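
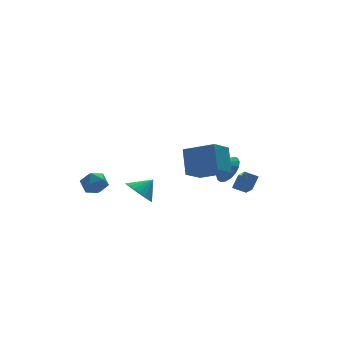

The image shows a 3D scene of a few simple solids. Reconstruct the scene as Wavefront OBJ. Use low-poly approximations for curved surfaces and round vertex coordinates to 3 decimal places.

v -4.299 4.538 -1.884
v -3.366 4.536 -1.674
v -4.494 3.264 -1.026
v -3.561 3.262 -0.816
v -4.129 3.946 -0.463
v -4.008 4.734 -0.993
v -3.852 3.066 -1.707
v -3.731 3.854 -2.237
v -3.089 3.627 -1.565
v -3.261 4.17 -0.796
v -4.599 3.63 -1.904
v -4.771 4.173 -1.135
v 0.172 -5.238 3.331
v 0.491 -4.075 4.786
v -1.206 -3.867 2.538
v -0.887 -2.704 3.993
v 1.407 -4.496 2.467
v 1.726 -3.333 3.922
v 0.029 -3.125 1.674
v 0.348 -1.962 3.129
v 3.624 -1.805 -0.964
v 3.428 -3.063 -0.027
v 2.881 -1.411 -0.591
v 2.685 -2.669 0.346
v 4.235 -1.351 -0.226
v 4.039 -2.609 0.711
v 3.492 -0.957 0.147
v 3.296 -2.215 1.084
v 3.573 0.684 -0.154
v 4.116 0.217 0.655
v 2.587 0.796 0.574
v 4.217 0.721 0.713
v 4.169 1.216 0.572
v 3.986 1.589 0.265
v 3.707 1.755 -0.138
v 3.398 1.675 -0.544
v 3.129 1.368 -0.861
v 2.961 0.904 -1.016
v 2.934 0.39 -0.974
v 3.053 -0.057 -0.743
v 3.291 -0.335 -0.378
v 3.594 -0.379 0.039
v 3.891 -0.18 0.412
v -2.46 0.303 -0.745
v -1.806 -0.182 -1.439
v -1.46 0.437 0.105
v -1.764 0.246 -1.556
v -1.843 0.683 -1.532
v -2.029 1.055 -1.372
v -2.289 1.296 -1.104
v -2.579 1.366 -0.774
v -2.848 1.252 -0.438
v -3.051 0.974 -0.156
v -3.151 0.579 0.024
v -3.132 0.137 0.072
v -2.997 -0.276 -0.022
v -2.769 -0.589 -0.241
v -2.488 -0.748 -0.547
v -2.202 -0.726 -0.887
v -1.961 -0.525 -1.203
f 1 12 6
f 1 6 2
f 1 2 8
f 1 8 11
f 1 11 12
f 2 6 10
f 6 12 5
f 12 11 3
f 11 8 7
f 8 2 9
f 4 10 5
f 4 5 3
f 4 3 7
f 4 7 9
f 4 9 10
f 5 10 6
f 3 5 12
f 7 3 11
f 9 7 8
f 10 9 2
f 14 16 13
f 17 14 13
f 13 16 15
f 15 17 13
f 14 20 16
f 18 14 17
f 18 20 14
f 16 20 15
f 19 17 15
f 15 20 19
f 19 18 17
f 20 18 19
f 22 24 21
f 25 22 21
f 21 24 23
f 23 25 21
f 22 28 24
f 26 22 25
f 26 28 22
f 24 28 23
f 27 25 23
f 23 28 27
f 27 26 25
f 28 26 27
f 30 29 32
f 30 32 31
f 32 29 33
f 32 33 31
f 33 29 34
f 33 34 31
f 34 29 35
f 34 35 31
f 35 29 36
f 35 36 31
f 36 29 37
f 36 37 31
f 37 29 38
f 37 38 31
f 38 29 39
f 38 39 31
f 39 29 40
f 39 40 31
f 40 29 41
f 40 41 31
f 41 29 42
f 41 42 31
f 42 29 43
f 42 43 31
f 43 29 30
f 43 30 31
f 45 44 47
f 45 47 46
f 47 44 48
f 47 48 46
f 48 44 49
f 48 49 46
f 49 44 50
f 49 50 46
f 50 44 51
f 50 51 46
f 51 44 52
f 51 52 46
f 52 44 53
f 52 53 46
f 53 44 54
f 53 54 46
f 54 44 55
f 54 55 46
f 55 44 56
f 55 56 46
f 56 44 57
f 56 57 46
f 57 44 58
f 57 58 46
f 58 44 59
f 58 59 46
f 59 44 60
f 59 60 46
f 60 44 45
f 60 45 46



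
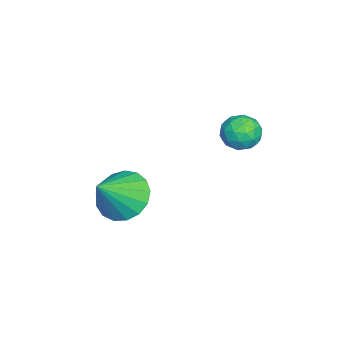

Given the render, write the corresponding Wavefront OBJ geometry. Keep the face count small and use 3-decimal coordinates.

v -0.672 4.428 2.054
v -0.257 4.392 1.447
v -0.923 3.268 1.953
v -0.508 3.232 1.346
v -0.192 3.34 2.001
v -0.037 4.057 2.064
v -1.143 3.603 1.336
v -0.988 4.32 1.399
v -0.549 3.882 1.003
v 0.039 3.719 1.414
v -1.219 3.941 1.986
v -0.631 3.778 2.397
v -0.443 4.512 1.76
v -0.737 3.148 1.64
v -0.551 3.212 2.026
v -0.308 3.19 1.669
v -0.313 4.315 2.122
v -0.069 4.293 1.765
v -0.031 3.675 2.091
v -1.111 3.367 1.635
v -0.867 3.345 1.278
v -0.872 4.47 1.731
v -0.629 4.448 1.374
v -1.149 3.985 1.309
v -0.37 4.191 1.142
v -0.518 3.509 1.082
v -0.891 3.727 1.076
v -0.8 4.149 1.113
v -0.025 4.095 1.384
v -0.172 3.413 1.324
v 0.014 3.476 1.709
v 0.105 3.898 1.746
v -0.196 3.795 1.123
v -1.008 4.247 2.076
v -1.155 3.565 2.016
v -1.285 3.762 1.654
v -1.194 4.184 1.691
v -0.662 4.151 2.318
v -0.81 3.469 2.258
v -0.38 3.511 2.287
v -0.289 3.933 2.324
v -0.984 3.865 2.277
v 0.038 0.085 -1.425
v 0.847 0.388 -1.985
v 1.082 -0.545 -0.255
v 0.754 0.774 -1.694
v 0.497 1.003 -1.341
v 0.134 1.021 -1.007
v -0.25 0.825 -0.769
v -0.569 0.459 -0.681
v -0.749 0.008 -0.764
v -0.748 -0.426 -0.998
v -0.568 -0.743 -1.33
v -0.249 -0.87 -1.683
v 0.136 -0.779 -1.978
v 0.498 -0.489 -2.145
v 0.755 -0.068 -2.148
f 1 38 17
f 38 12 41
f 17 41 6
f 38 41 17
f 1 17 13
f 17 6 18
f 13 18 2
f 17 18 13
f 1 13 22
f 13 2 23
f 22 23 8
f 13 23 22
f 1 22 34
f 22 8 37
f 34 37 11
f 22 37 34
f 1 34 38
f 34 11 42
f 38 42 12
f 34 42 38
f 2 18 29
f 18 6 32
f 29 32 10
f 18 32 29
f 6 41 19
f 41 12 40
f 19 40 5
f 41 40 19
f 12 42 39
f 42 11 35
f 39 35 3
f 42 35 39
f 11 37 36
f 37 8 24
f 36 24 7
f 37 24 36
f 8 23 28
f 23 2 25
f 28 25 9
f 23 25 28
f 4 30 16
f 30 10 31
f 16 31 5
f 30 31 16
f 4 16 14
f 16 5 15
f 14 15 3
f 16 15 14
f 4 14 21
f 14 3 20
f 21 20 7
f 14 20 21
f 4 21 26
f 21 7 27
f 26 27 9
f 21 27 26
f 4 26 30
f 26 9 33
f 30 33 10
f 26 33 30
f 5 31 19
f 31 10 32
f 19 32 6
f 31 32 19
f 3 15 39
f 15 5 40
f 39 40 12
f 15 40 39
f 7 20 36
f 20 3 35
f 36 35 11
f 20 35 36
f 9 27 28
f 27 7 24
f 28 24 8
f 27 24 28
f 10 33 29
f 33 9 25
f 29 25 2
f 33 25 29
f 44 43 46
f 44 46 45
f 46 43 47
f 46 47 45
f 47 43 48
f 47 48 45
f 48 43 49
f 48 49 45
f 49 43 50
f 49 50 45
f 50 43 51
f 50 51 45
f 51 43 52
f 51 52 45
f 52 43 53
f 52 53 45
f 53 43 54
f 53 54 45
f 54 43 55
f 54 55 45
f 55 43 56
f 55 56 45
f 56 43 57
f 56 57 45
f 57 43 44
f 57 44 45



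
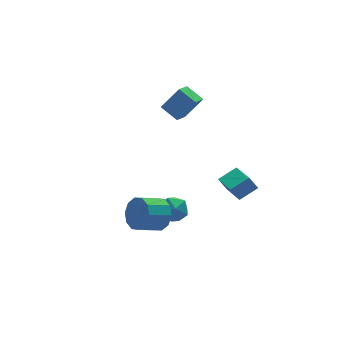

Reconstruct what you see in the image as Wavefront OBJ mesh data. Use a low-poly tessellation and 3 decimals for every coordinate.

v 1.447 2.379 2.917
v 2.436 2.096 4.296
v 0.919 3.387 3.503
v 1.908 3.104 4.882
v 2.252 3.056 2.478
v 3.241 2.773 3.857
v 1.724 4.064 3.064
v 2.713 3.781 4.443
v -0.425 -0.891 -1.814
v 0.267 -1.45 -1.462
v -1.467 -1.63 -0.938
v -0.775 -2.189 -0.586
v -0.802 -1.26 -0.358
v -0.158 -0.803 -0.899
v -1.042 -2.277 -1.501
v -0.398 -1.82 -2.042
v -0.114 -2.306 -1.268
v 0.034 -1.678 -0.562
v -1.234 -1.402 -1.838
v -1.086 -0.774 -1.132
v 2.825 -0.085 -0.884
v 2.566 -2.13 -0.176
v 3.981 -0.034 -0.314
v 3.722 -2.08 0.393
v 3.218 -0.4 -1.653
v 2.959 -2.446 -0.946
v 4.374 -0.35 -1.084
v 4.115 -2.395 -0.376
v -2.512 -3.911 0.896
v -2.074 -4.301 1.755
v -3.409 -4.42 2.382
v -3.848 -4.029 1.524
v -2.101 -3.662 1.819
v -3.436 -3.781 2.446
v -2.285 -3.118 1.53
v -3.62 -3.237 2.158
v -2.556 -2.877 1
v -3.891 -2.995 1.627
v -2.81 -3.03 0.43
v -4.145 -3.149 1.057
v -2.951 -3.52 0.038
v -4.286 -3.639 0.665
v -2.924 -4.159 -0.026
v -4.259 -4.278 0.601
v -2.74 -4.703 0.262
v -4.075 -4.822 0.89
v -2.469 -4.945 0.793
v -3.804 -5.063 1.42
v -2.215 -4.791 1.363
v -3.55 -4.91 1.99
f 2 4 1
f 5 2 1
f 1 4 3
f 3 5 1
f 2 8 4
f 6 2 5
f 6 8 2
f 4 8 3
f 7 5 3
f 3 8 7
f 7 6 5
f 8 6 7
f 9 20 14
f 9 14 10
f 9 10 16
f 9 16 19
f 9 19 20
f 10 14 18
f 14 20 13
f 20 19 11
f 19 16 15
f 16 10 17
f 12 18 13
f 12 13 11
f 12 11 15
f 12 15 17
f 12 17 18
f 13 18 14
f 11 13 20
f 15 11 19
f 17 15 16
f 18 17 10
f 22 24 21
f 25 22 21
f 21 24 23
f 23 25 21
f 22 28 24
f 26 22 25
f 26 28 22
f 24 28 23
f 27 25 23
f 23 28 27
f 27 26 25
f 28 26 27
f 30 29 33
f 30 33 31
f 31 33 34
f 31 34 32
f 33 29 35
f 33 35 34
f 34 35 36
f 34 36 32
f 35 29 37
f 35 37 36
f 36 37 38
f 36 38 32
f 37 29 39
f 37 39 38
f 38 39 40
f 38 40 32
f 39 29 41
f 39 41 40
f 40 41 42
f 40 42 32
f 41 29 43
f 41 43 42
f 42 43 44
f 42 44 32
f 43 29 45
f 43 45 44
f 44 45 46
f 44 46 32
f 45 29 47
f 45 47 46
f 46 47 48
f 46 48 32
f 47 29 49
f 47 49 48
f 48 49 50
f 48 50 32
f 49 29 30
f 49 30 50
f 50 30 31
f 50 31 32



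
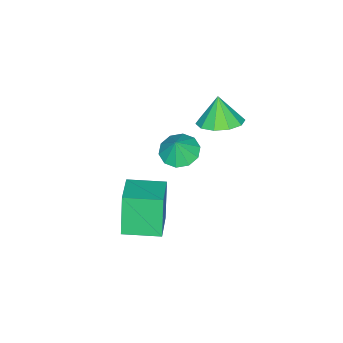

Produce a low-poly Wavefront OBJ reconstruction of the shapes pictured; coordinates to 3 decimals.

v 0.799 2.102 0.18
v 1.568 2.41 -0.146
v 1.201 2.158 1.18
v 1.243 2.842 -0.04
v 0.749 2.99 0.15
v 0.274 2.8 0.352
v -0.001 2.343 0.488
v 0.03 1.794 0.506
v 0.355 1.363 0.399
v 0.849 1.214 0.209
v 1.324 1.405 0.007
v 1.598 1.861 -0.128
v 2.297 0.306 -4.257
v 1.723 0.018 -2.3
v 1.507 1.846 -4.262
v 0.933 1.557 -2.305
v 3.767 1.063 -3.715
v 3.193 0.774 -1.758
v 2.977 2.602 -3.72
v 2.403 2.314 -1.763
v -0.666 3.196 1.516
v 0.276 3.443 1.882
v -1.054 2.824 2.764
v -0.096 3.965 1.922
v -0.686 4.194 1.807
v -1.268 4.042 1.581
v -1.62 3.567 1.329
v -1.607 2.95 1.149
v -1.236 2.427 1.109
v -0.646 2.198 1.224
v -0.064 2.351 1.45
v 0.288 2.826 1.702
f 2 1 4
f 2 4 3
f 4 1 5
f 4 5 3
f 5 1 6
f 5 6 3
f 6 1 7
f 6 7 3
f 7 1 8
f 7 8 3
f 8 1 9
f 8 9 3
f 9 1 10
f 9 10 3
f 10 1 11
f 10 11 3
f 11 1 12
f 11 12 3
f 12 1 2
f 12 2 3
f 14 16 13
f 17 14 13
f 13 16 15
f 15 17 13
f 14 20 16
f 18 14 17
f 18 20 14
f 16 20 15
f 19 17 15
f 15 20 19
f 19 18 17
f 20 18 19
f 22 21 24
f 22 24 23
f 24 21 25
f 24 25 23
f 25 21 26
f 25 26 23
f 26 21 27
f 26 27 23
f 27 21 28
f 27 28 23
f 28 21 29
f 28 29 23
f 29 21 30
f 29 30 23
f 30 21 31
f 30 31 23
f 31 21 32
f 31 32 23
f 32 21 22
f 32 22 23



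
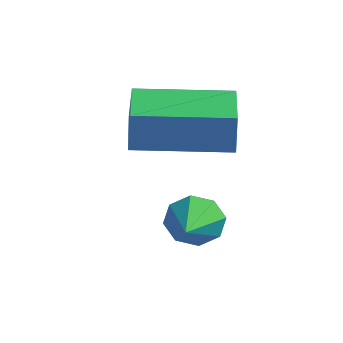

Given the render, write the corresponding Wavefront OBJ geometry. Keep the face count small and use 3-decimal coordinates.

v 0.555 1.342 1.65
v 0.552 1.383 2.559
v -0.32 2.583 1.59
v -0.323 2.625 2.499
v 2.223 2.515 1.601
v 2.22 2.557 2.51
v 1.348 3.757 1.541
v 1.345 3.798 2.45
v 1.79 1.787 -0.089
v 2.005 2.118 0.377
v 2.45 0.573 0.469
v 1.586 1.932 0.468
v 1.287 1.661 0.233
v 1.282 1.464 -0.19
v 1.575 1.457 -0.554
v 1.993 1.642 -0.645
v 2.293 1.913 -0.41
v 2.297 2.11 0.013
f 2 4 1
f 5 2 1
f 1 4 3
f 3 5 1
f 2 8 4
f 6 2 5
f 6 8 2
f 4 8 3
f 7 5 3
f 3 8 7
f 7 6 5
f 8 6 7
f 10 9 12
f 10 12 11
f 12 9 13
f 12 13 11
f 13 9 14
f 13 14 11
f 14 9 15
f 14 15 11
f 15 9 16
f 15 16 11
f 16 9 17
f 16 17 11
f 17 9 18
f 17 18 11
f 18 9 10
f 18 10 11



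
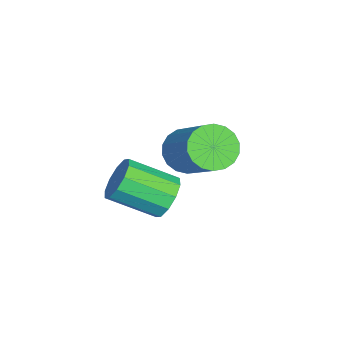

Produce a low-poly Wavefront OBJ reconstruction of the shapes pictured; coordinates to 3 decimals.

v 0.412 2.432 -0.56
v 0.795 2.175 -1.126
v 0.99 0.791 -0.367
v 0.608 1.048 0.2
v 1.083 2.372 -0.841
v 1.279 0.989 -0.082
v 1.116 2.592 -0.449
v 1.311 1.209 0.311
v 0.88 2.751 -0.099
v 1.075 1.368 0.661
v 0.465 2.788 0.075
v 0.66 1.405 0.835
v 0.03 2.689 0.007
v 0.225 1.305 0.766
v -0.259 2.491 -0.278
v -0.063 1.108 0.481
v -0.291 2.271 -0.671
v -0.096 0.888 0.089
v -0.055 2.112 -1.021
v 0.14 0.729 -0.261
v 0.36 2.075 -1.195
v 0.555 0.692 -0.435
v -2.775 2.386 -1.032
v -2.141 2.162 -1.484
v -0.911 3.13 -0.24
v -1.545 3.354 0.212
v -2.239 2.476 -1.632
v -1.008 3.444 -0.388
v -2.442 2.772 -1.662
v -1.212 3.74 -0.417
v -2.712 2.991 -1.566
v -1.481 3.96 -0.322
v -2.994 3.091 -1.365
v -1.763 4.06 -0.121
v -3.232 3.051 -1.098
v -2.002 4.02 0.146
v -3.38 2.879 -0.818
v -2.15 3.848 0.427
v -3.409 2.61 -0.58
v -2.179 3.578 0.664
v -3.312 2.296 -0.432
v -2.081 3.264 0.812
v -3.108 2 -0.403
v -1.878 2.968 0.842
v -2.839 1.78 -0.498
v -1.608 2.749 0.746
v -2.557 1.68 -0.699
v -1.326 2.649 0.545
v -2.318 1.72 -0.966
v -1.088 2.689 0.278
v -2.17 1.892 -1.247
v -0.94 2.861 -0.002
f 2 1 5
f 2 5 3
f 3 5 6
f 3 6 4
f 5 1 7
f 5 7 6
f 6 7 8
f 6 8 4
f 7 1 9
f 7 9 8
f 8 9 10
f 8 10 4
f 9 1 11
f 9 11 10
f 10 11 12
f 10 12 4
f 11 1 13
f 11 13 12
f 12 13 14
f 12 14 4
f 13 1 15
f 13 15 14
f 14 15 16
f 14 16 4
f 15 1 17
f 15 17 16
f 16 17 18
f 16 18 4
f 17 1 19
f 17 19 18
f 18 19 20
f 18 20 4
f 19 1 21
f 19 21 20
f 20 21 22
f 20 22 4
f 21 1 2
f 21 2 22
f 22 2 3
f 22 3 4
f 24 23 27
f 24 27 25
f 25 27 28
f 25 28 26
f 27 23 29
f 27 29 28
f 28 29 30
f 28 30 26
f 29 23 31
f 29 31 30
f 30 31 32
f 30 32 26
f 31 23 33
f 31 33 32
f 32 33 34
f 32 34 26
f 33 23 35
f 33 35 34
f 34 35 36
f 34 36 26
f 35 23 37
f 35 37 36
f 36 37 38
f 36 38 26
f 37 23 39
f 37 39 38
f 38 39 40
f 38 40 26
f 39 23 41
f 39 41 40
f 40 41 42
f 40 42 26
f 41 23 43
f 41 43 42
f 42 43 44
f 42 44 26
f 43 23 45
f 43 45 44
f 44 45 46
f 44 46 26
f 45 23 47
f 45 47 46
f 46 47 48
f 46 48 26
f 47 23 49
f 47 49 48
f 48 49 50
f 48 50 26
f 49 23 51
f 49 51 50
f 50 51 52
f 50 52 26
f 51 23 24
f 51 24 52
f 52 24 25
f 52 25 26



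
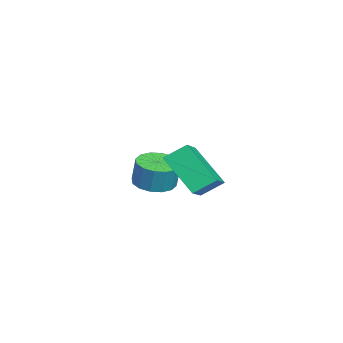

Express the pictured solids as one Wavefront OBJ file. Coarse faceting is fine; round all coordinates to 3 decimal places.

v 3.73 3.562 0.701
v 2.868 2.485 1.993
v 3.564 4.387 1.278
v 2.702 3.31 2.569
v 4.998 3.35 1.371
v 4.136 2.273 2.662
v 4.832 4.175 1.947
v 3.97 3.098 3.239
v -0.144 1.616 -0.437
v 0.611 1.969 -0.605
v 0.779 2.138 0.51
v 0.024 1.784 0.677
v 0.324 2.303 -0.612
v 0.493 2.472 0.503
v -0.087 2.453 -0.572
v 0.081 2.621 0.543
v -0.514 2.379 -0.497
v -0.346 2.547 0.618
v -0.842 2.1 -0.405
v -0.674 2.268 0.71
v -0.983 1.691 -0.322
v -0.815 1.859 0.793
v -0.899 1.262 -0.27
v -0.731 1.431 0.845
v -0.613 0.928 -0.263
v -0.444 1.097 0.852
v -0.201 0.779 -0.303
v -0.033 0.947 0.812
v 0.226 0.853 -0.378
v 0.394 1.021 0.737
v 0.554 1.132 -0.47
v 0.722 1.3 0.645
v 0.695 1.541 -0.553
v 0.863 1.709 0.562
f 2 4 1
f 5 2 1
f 1 4 3
f 3 5 1
f 2 8 4
f 6 2 5
f 6 8 2
f 4 8 3
f 7 5 3
f 3 8 7
f 7 6 5
f 8 6 7
f 10 9 13
f 10 13 11
f 11 13 14
f 11 14 12
f 13 9 15
f 13 15 14
f 14 15 16
f 14 16 12
f 15 9 17
f 15 17 16
f 16 17 18
f 16 18 12
f 17 9 19
f 17 19 18
f 18 19 20
f 18 20 12
f 19 9 21
f 19 21 20
f 20 21 22
f 20 22 12
f 21 9 23
f 21 23 22
f 22 23 24
f 22 24 12
f 23 9 25
f 23 25 24
f 24 25 26
f 24 26 12
f 25 9 27
f 25 27 26
f 26 27 28
f 26 28 12
f 27 9 29
f 27 29 28
f 28 29 30
f 28 30 12
f 29 9 31
f 29 31 30
f 30 31 32
f 30 32 12
f 31 9 33
f 31 33 32
f 32 33 34
f 32 34 12
f 33 9 10
f 33 10 34
f 34 10 11
f 34 11 12



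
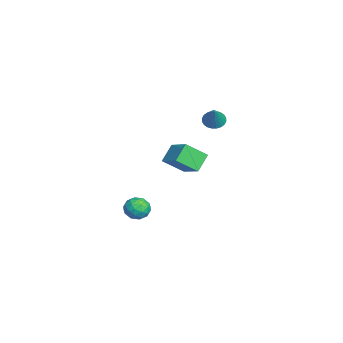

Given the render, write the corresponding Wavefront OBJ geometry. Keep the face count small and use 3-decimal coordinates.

v 2.981 -1.631 3.42
v 4.13 -0.995 4.058
v 2.847 -0.596 2.629
v 3.996 0.04 3.266
v 3.644 -2.1 2.694
v 4.793 -1.464 3.331
v 3.51 -1.065 1.902
v 4.659 -0.429 2.54
v -2.908 0.598 2.156
v -2.516 0.25 1.826
v -1.992 0.542 3.304
v -2.437 0.472 1.774
v -2.43 0.714 1.779
v -2.496 0.938 1.843
v -2.624 1.11 1.954
v -2.796 1.205 2.096
v -2.985 1.206 2.247
v -3.162 1.116 2.384
v -3.301 0.946 2.487
v -3.38 0.724 2.539
v -3.387 0.482 2.533
v -3.321 0.258 2.47
v -3.193 0.085 2.359
v -3.021 -0.009 2.217
v -2.832 -0.011 2.066
v -2.655 0.08 1.928
v 0.495 -3.203 -2.247
v 0.877 -2.654 -1.965
v 1.363 -3.946 -1.975
v 1.745 -3.397 -1.693
v 1.141 -3.627 -1.363
v 0.605 -3.167 -1.531
v 1.635 -3.433 -2.409
v 1.099 -2.973 -2.577
v 1.582 -2.796 -2.066
v 1.276 -2.916 -1.418
v 0.964 -3.684 -2.522
v 0.658 -3.804 -1.874
v 0.61 -2.863 -2.13
v 1.63 -3.737 -1.81
v 1.275 -3.872 -1.616
v 1.499 -3.549 -1.45
v 0.45 -3.165 -1.874
v 0.675 -2.842 -1.709
v 0.83 -3.414 -1.355
v 1.565 -3.758 -2.231
v 1.79 -3.435 -2.066
v 0.741 -3.051 -2.49
v 0.965 -2.728 -2.324
v 1.41 -3.186 -2.585
v 1.249 -2.624 -2.023
v 1.758 -3.061 -1.863
v 1.694 -3.082 -2.284
v 1.379 -2.812 -2.383
v 1.069 -2.695 -1.643
v 1.579 -3.131 -1.483
v 1.224 -3.266 -1.289
v 0.909 -2.996 -1.387
v 1.483 -2.778 -1.702
v 0.661 -3.469 -2.457
v 1.171 -3.905 -2.297
v 1.331 -3.604 -2.553
v 1.016 -3.334 -2.651
v 0.482 -3.539 -2.077
v 0.991 -3.976 -1.917
v 0.861 -3.788 -1.557
v 0.546 -3.518 -1.656
v 0.757 -3.822 -2.238
f 2 4 1
f 5 2 1
f 1 4 3
f 3 5 1
f 2 8 4
f 6 2 5
f 6 8 2
f 4 8 3
f 7 5 3
f 3 8 7
f 7 6 5
f 8 6 7
f 10 9 12
f 10 12 11
f 12 9 13
f 12 13 11
f 13 9 14
f 13 14 11
f 14 9 15
f 14 15 11
f 15 9 16
f 15 16 11
f 16 9 17
f 16 17 11
f 17 9 18
f 17 18 11
f 18 9 19
f 18 19 11
f 19 9 20
f 19 20 11
f 20 9 21
f 20 21 11
f 21 9 22
f 21 22 11
f 22 9 23
f 22 23 11
f 23 9 24
f 23 24 11
f 24 9 25
f 24 25 11
f 25 9 26
f 25 26 11
f 26 9 10
f 26 10 11
f 27 64 43
f 64 38 67
f 43 67 32
f 64 67 43
f 27 43 39
f 43 32 44
f 39 44 28
f 43 44 39
f 27 39 48
f 39 28 49
f 48 49 34
f 39 49 48
f 27 48 60
f 48 34 63
f 60 63 37
f 48 63 60
f 27 60 64
f 60 37 68
f 64 68 38
f 60 68 64
f 28 44 55
f 44 32 58
f 55 58 36
f 44 58 55
f 32 67 45
f 67 38 66
f 45 66 31
f 67 66 45
f 38 68 65
f 68 37 61
f 65 61 29
f 68 61 65
f 37 63 62
f 63 34 50
f 62 50 33
f 63 50 62
f 34 49 54
f 49 28 51
f 54 51 35
f 49 51 54
f 30 56 42
f 56 36 57
f 42 57 31
f 56 57 42
f 30 42 40
f 42 31 41
f 40 41 29
f 42 41 40
f 30 40 47
f 40 29 46
f 47 46 33
f 40 46 47
f 30 47 52
f 47 33 53
f 52 53 35
f 47 53 52
f 30 52 56
f 52 35 59
f 56 59 36
f 52 59 56
f 31 57 45
f 57 36 58
f 45 58 32
f 57 58 45
f 29 41 65
f 41 31 66
f 65 66 38
f 41 66 65
f 33 46 62
f 46 29 61
f 62 61 37
f 46 61 62
f 35 53 54
f 53 33 50
f 54 50 34
f 53 50 54
f 36 59 55
f 59 35 51
f 55 51 28
f 59 51 55



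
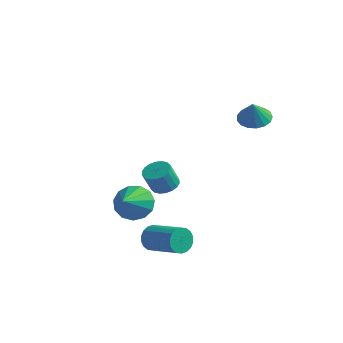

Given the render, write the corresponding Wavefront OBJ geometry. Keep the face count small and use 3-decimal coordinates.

v 2.279 -2.404 -3.676
v 2.511 -2.052 -4.223
v 4.213 -2.284 -3.65
v 3.981 -2.636 -3.104
v 2.47 -1.833 -4.012
v 4.172 -2.064 -3.44
v 2.392 -1.726 -3.735
v 4.093 -1.958 -3.163
v 2.291 -1.754 -3.447
v 3.992 -1.985 -2.874
v 2.187 -1.91 -3.203
v 3.889 -2.142 -2.631
v 2.102 -2.165 -3.054
v 3.804 -2.396 -2.481
v 2.053 -2.466 -3.028
v 3.754 -2.698 -2.455
v 2.047 -2.756 -3.13
v 3.749 -2.988 -2.557
v 2.088 -2.976 -3.34
v 3.79 -3.207 -2.768
v 2.167 -3.082 -3.617
v 3.868 -3.314 -3.045
v 2.268 -3.055 -3.906
v 3.969 -3.286 -3.333
v 2.371 -2.898 -4.149
v 4.073 -3.13 -3.577
v 2.456 -2.644 -4.299
v 4.158 -2.875 -3.726
v 2.506 -2.342 -4.325
v 4.207 -2.574 -3.752
v 2.491 -1.778 -0.55
v 3.081 -2.07 -0.594
v 2.939 -2.514 0.446
v 2.349 -2.222 0.49
v 3.146 -1.81 -0.475
v 3.004 -2.254 0.566
v 3.081 -1.544 -0.37
v 2.939 -1.987 0.671
v 2.899 -1.323 -0.301
v 2.757 -1.767 0.74
v 2.637 -1.193 -0.281
v 2.495 -1.637 0.759
v 2.345 -1.179 -0.315
v 2.203 -1.623 0.726
v 2.083 -1.283 -0.395
v 1.941 -1.727 0.645
v 1.901 -1.486 -0.506
v 1.759 -1.93 0.534
v 1.836 -1.746 -0.626
v 1.694 -2.19 0.415
v 1.901 -2.013 -0.731
v 1.759 -2.456 0.31
v 2.083 -2.233 -0.8
v 1.941 -2.677 0.241
v 2.345 -2.363 -0.819
v 2.203 -2.807 0.221
v 2.637 -2.377 -0.786
v 2.495 -2.821 0.255
v 2.899 -2.273 -0.705
v 2.757 -2.717 0.335
v -0.502 -0.101 -3.57
v -0.196 -0.561 -4.392
v -0.118 -1.419 -2.69
v 0.248 -0.294 -4.186
v 0.455 0.034 -3.785
v 0.357 0.319 -3.316
v -0.013 0.471 -2.927
v -0.538 0.441 -2.743
v -1.052 0.239 -2.821
v -1.392 -0.071 -3.137
v -1.448 -0.391 -3.59
v -1.205 -0.619 -4.038
v -0.738 -0.682 -4.336
v 3.638 3.35 1.745
v 4.13 2.792 1.451
v 3.802 2.93 2.815
v 4.362 3.086 1.531
v 4.428 3.44 1.659
v 4.313 3.774 1.808
v 4.043 4.01 1.942
v 3.681 4.096 2.031
v 3.308 4.01 2.055
v 3.011 3.773 2.008
v 2.858 3.439 1.901
v 2.883 3.084 1.758
v 3.081 2.791 1.612
v 3.407 2.625 1.497
v 3.785 2.626 1.439
f 2 1 5
f 2 5 3
f 3 5 6
f 3 6 4
f 5 1 7
f 5 7 6
f 6 7 8
f 6 8 4
f 7 1 9
f 7 9 8
f 8 9 10
f 8 10 4
f 9 1 11
f 9 11 10
f 10 11 12
f 10 12 4
f 11 1 13
f 11 13 12
f 12 13 14
f 12 14 4
f 13 1 15
f 13 15 14
f 14 15 16
f 14 16 4
f 15 1 17
f 15 17 16
f 16 17 18
f 16 18 4
f 17 1 19
f 17 19 18
f 18 19 20
f 18 20 4
f 19 1 21
f 19 21 20
f 20 21 22
f 20 22 4
f 21 1 23
f 21 23 22
f 22 23 24
f 22 24 4
f 23 1 25
f 23 25 24
f 24 25 26
f 24 26 4
f 25 1 27
f 25 27 26
f 26 27 28
f 26 28 4
f 27 1 29
f 27 29 28
f 28 29 30
f 28 30 4
f 29 1 2
f 29 2 30
f 30 2 3
f 30 3 4
f 32 31 35
f 32 35 33
f 33 35 36
f 33 36 34
f 35 31 37
f 35 37 36
f 36 37 38
f 36 38 34
f 37 31 39
f 37 39 38
f 38 39 40
f 38 40 34
f 39 31 41
f 39 41 40
f 40 41 42
f 40 42 34
f 41 31 43
f 41 43 42
f 42 43 44
f 42 44 34
f 43 31 45
f 43 45 44
f 44 45 46
f 44 46 34
f 45 31 47
f 45 47 46
f 46 47 48
f 46 48 34
f 47 31 49
f 47 49 48
f 48 49 50
f 48 50 34
f 49 31 51
f 49 51 50
f 50 51 52
f 50 52 34
f 51 31 53
f 51 53 52
f 52 53 54
f 52 54 34
f 53 31 55
f 53 55 54
f 54 55 56
f 54 56 34
f 55 31 57
f 55 57 56
f 56 57 58
f 56 58 34
f 57 31 59
f 57 59 58
f 58 59 60
f 58 60 34
f 59 31 32
f 59 32 60
f 60 32 33
f 60 33 34
f 62 61 64
f 62 64 63
f 64 61 65
f 64 65 63
f 65 61 66
f 65 66 63
f 66 61 67
f 66 67 63
f 67 61 68
f 67 68 63
f 68 61 69
f 68 69 63
f 69 61 70
f 69 70 63
f 70 61 71
f 70 71 63
f 71 61 72
f 71 72 63
f 72 61 73
f 72 73 63
f 73 61 62
f 73 62 63
f 75 74 77
f 75 77 76
f 77 74 78
f 77 78 76
f 78 74 79
f 78 79 76
f 79 74 80
f 79 80 76
f 80 74 81
f 80 81 76
f 81 74 82
f 81 82 76
f 82 74 83
f 82 83 76
f 83 74 84
f 83 84 76
f 84 74 85
f 84 85 76
f 85 74 86
f 85 86 76
f 86 74 87
f 86 87 76
f 87 74 88
f 87 88 76
f 88 74 75
f 88 75 76



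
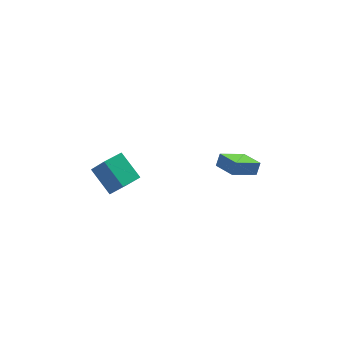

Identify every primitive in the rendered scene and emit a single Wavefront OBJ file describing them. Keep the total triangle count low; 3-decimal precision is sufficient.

v 2.604 -0.893 -0.166
v 2.89 -0.584 0.584
v 1.972 0.444 -0.474
v 2.258 0.752 0.276
v 4.142 -0.352 -0.976
v 4.428 -0.044 -0.226
v 3.51 0.984 -1.284
v 3.796 1.293 -0.534
v -4.198 -0.025 -1.531
v -5.021 1.307 -0.368
v -3.102 0.724 -1.613
v -3.924 2.056 -0.45
v -3.556 -0.816 -0.17
v -4.378 0.516 0.993
v -2.459 -0.067 -0.252
v -3.282 1.265 0.911
f 2 4 1
f 5 2 1
f 1 4 3
f 3 5 1
f 2 8 4
f 6 2 5
f 6 8 2
f 4 8 3
f 7 5 3
f 3 8 7
f 7 6 5
f 8 6 7
f 10 12 9
f 13 10 9
f 9 12 11
f 11 13 9
f 10 16 12
f 14 10 13
f 14 16 10
f 12 16 11
f 15 13 11
f 11 16 15
f 15 14 13
f 16 14 15



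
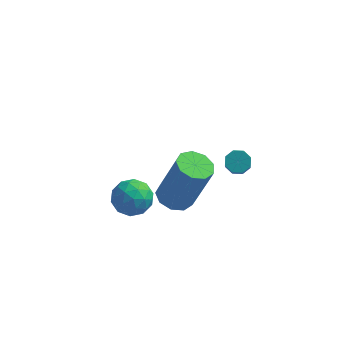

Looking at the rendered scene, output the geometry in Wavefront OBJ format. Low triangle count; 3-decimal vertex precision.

v 3.679 2.041 -1.436
v 4.157 1.977 -1.566
v 4.3 1.194 -0.654
v 3.821 1.259 -0.524
v 4.111 2.261 -1.315
v 4.253 1.479 -0.402
v 3.811 2.417 -1.134
v 3.954 1.635 -0.222
v 3.434 2.353 -1.131
v 3.577 1.57 -0.219
v 3.2 2.106 -1.306
v 3.343 1.323 -0.394
v 3.247 1.821 -1.558
v 3.389 1.039 -0.645
v 3.546 1.665 -1.738
v 3.689 0.883 -0.826
v 3.923 1.73 -1.741
v 4.066 0.947 -0.829
v 2.413 -2.796 1.228
v 2.856 -3.302 1.07
v 3.569 -3.289 3.035
v 3.127 -2.784 3.192
v 3.057 -2.882 0.995
v 3.77 -2.869 2.959
v 2.957 -2.422 1.028
v 3.671 -2.409 2.992
v 2.603 -2.137 1.155
v 3.316 -2.124 3.119
v 2.16 -2.161 1.316
v 2.873 -2.148 3.28
v 1.835 -2.482 1.436
v 2.549 -2.469 3.4
v 1.781 -2.95 1.458
v 2.495 -2.937 3.423
v 2.023 -3.347 1.373
v 2.736 -3.334 3.338
v 2.447 -3.486 1.22
v 3.161 -3.473 3.184
v -0.41 -0.543 -1.763
v 0.012 0.02 -1.341
v 0.688 -1.28 -1.879
v 1.11 -0.717 -1.457
v 0.539 -1.17 -1.08
v -0.139 -0.715 -1.008
v 0.839 -0.545 -2.212
v 0.161 -0.09 -2.14
v 0.784 0.018 -1.618
v 0.599 -0.368 -0.919
v 0.101 -0.892 -2.301
v -0.084 -1.278 -1.602
v -0.295 -0.197 -1.542
v 0.995 -1.063 -1.678
v 0.66 -1.329 -1.457
v 0.908 -0.999 -1.208
v -0.384 -0.629 -1.346
v -0.136 -0.298 -1.098
v 0.174 -0.997 -0.945
v 0.836 -0.962 -2.122
v 1.084 -0.631 -1.874
v -0.208 -0.261 -2.012
v 0.04 0.069 -1.763
v 0.526 -0.263 -2.275
v 0.407 0.133 -1.457
v 1.052 -0.3 -1.525
v 0.893 -0.199 -1.968
v 0.494 0.068 -1.926
v 0.298 -0.094 -1.045
v 0.943 -0.527 -1.114
v 0.607 -0.794 -0.892
v 0.209 -0.526 -0.85
v 0.751 -0.095 -1.208
v -0.243 -0.733 -2.106
v 0.402 -1.166 -2.175
v 0.491 -0.734 -2.37
v 0.093 -0.466 -2.328
v -0.352 -0.96 -1.695
v 0.293 -1.393 -1.763
v 0.206 -1.328 -1.294
v -0.193 -1.061 -1.252
v -0.051 -1.165 -2.012
f 2 1 5
f 2 5 3
f 3 5 6
f 3 6 4
f 5 1 7
f 5 7 6
f 6 7 8
f 6 8 4
f 7 1 9
f 7 9 8
f 8 9 10
f 8 10 4
f 9 1 11
f 9 11 10
f 10 11 12
f 10 12 4
f 11 1 13
f 11 13 12
f 12 13 14
f 12 14 4
f 13 1 15
f 13 15 14
f 14 15 16
f 14 16 4
f 15 1 17
f 15 17 16
f 16 17 18
f 16 18 4
f 17 1 2
f 17 2 18
f 18 2 3
f 18 3 4
f 20 19 23
f 20 23 21
f 21 23 24
f 21 24 22
f 23 19 25
f 23 25 24
f 24 25 26
f 24 26 22
f 25 19 27
f 25 27 26
f 26 27 28
f 26 28 22
f 27 19 29
f 27 29 28
f 28 29 30
f 28 30 22
f 29 19 31
f 29 31 30
f 30 31 32
f 30 32 22
f 31 19 33
f 31 33 32
f 32 33 34
f 32 34 22
f 33 19 35
f 33 35 34
f 34 35 36
f 34 36 22
f 35 19 37
f 35 37 36
f 36 37 38
f 36 38 22
f 37 19 20
f 37 20 38
f 38 20 21
f 38 21 22
f 39 76 55
f 76 50 79
f 55 79 44
f 76 79 55
f 39 55 51
f 55 44 56
f 51 56 40
f 55 56 51
f 39 51 60
f 51 40 61
f 60 61 46
f 51 61 60
f 39 60 72
f 60 46 75
f 72 75 49
f 60 75 72
f 39 72 76
f 72 49 80
f 76 80 50
f 72 80 76
f 40 56 67
f 56 44 70
f 67 70 48
f 56 70 67
f 44 79 57
f 79 50 78
f 57 78 43
f 79 78 57
f 50 80 77
f 80 49 73
f 77 73 41
f 80 73 77
f 49 75 74
f 75 46 62
f 74 62 45
f 75 62 74
f 46 61 66
f 61 40 63
f 66 63 47
f 61 63 66
f 42 68 54
f 68 48 69
f 54 69 43
f 68 69 54
f 42 54 52
f 54 43 53
f 52 53 41
f 54 53 52
f 42 52 59
f 52 41 58
f 59 58 45
f 52 58 59
f 42 59 64
f 59 45 65
f 64 65 47
f 59 65 64
f 42 64 68
f 64 47 71
f 68 71 48
f 64 71 68
f 43 69 57
f 69 48 70
f 57 70 44
f 69 70 57
f 41 53 77
f 53 43 78
f 77 78 50
f 53 78 77
f 45 58 74
f 58 41 73
f 74 73 49
f 58 73 74
f 47 65 66
f 65 45 62
f 66 62 46
f 65 62 66
f 48 71 67
f 71 47 63
f 67 63 40
f 71 63 67



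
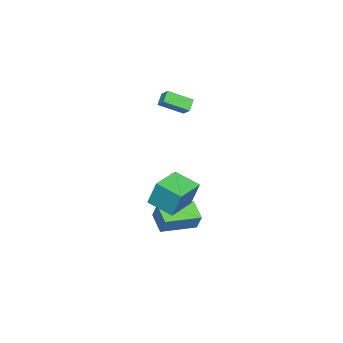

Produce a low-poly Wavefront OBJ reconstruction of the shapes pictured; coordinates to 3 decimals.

v 1.542 -0.934 -3.448
v 1.831 -0.536 -2.398
v 0.046 0.601 -3.618
v 0.335 0.999 -2.568
v 2.485 -0.079 -4.032
v 2.774 0.319 -2.982
v 0.989 1.456 -4.202
v 1.278 1.854 -3.152
v 2.339 0.232 -0.746
v 2.383 0.756 0.839
v 2.615 1.745 -1.254
v 2.659 2.269 0.331
v 4.201 -0.089 -0.691
v 4.245 0.435 0.894
v 4.477 1.424 -1.199
v 4.521 1.948 0.386
v -4.67 -1.354 2.201
v -3.973 -2.649 2.993
v -4.291 -0.831 2.723
v -3.594 -2.126 3.515
v -3.986 -1.314 1.665
v -3.289 -2.609 2.457
v -3.607 -0.791 2.187
v -2.91 -2.086 2.979
f 2 4 1
f 5 2 1
f 1 4 3
f 3 5 1
f 2 8 4
f 6 2 5
f 6 8 2
f 4 8 3
f 7 5 3
f 3 8 7
f 7 6 5
f 8 6 7
f 10 12 9
f 13 10 9
f 9 12 11
f 11 13 9
f 10 16 12
f 14 10 13
f 14 16 10
f 12 16 11
f 15 13 11
f 11 16 15
f 15 14 13
f 16 14 15
f 18 20 17
f 21 18 17
f 17 20 19
f 19 21 17
f 18 24 20
f 22 18 21
f 22 24 18
f 20 24 19
f 23 21 19
f 19 24 23
f 23 22 21
f 24 22 23



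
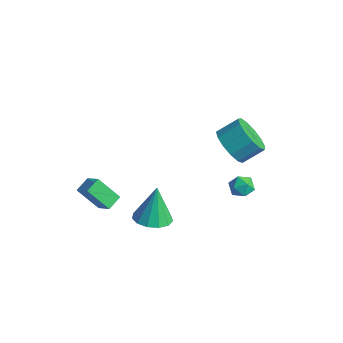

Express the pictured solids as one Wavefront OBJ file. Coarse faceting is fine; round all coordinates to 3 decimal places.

v 0.603 -1.984 0.178
v 1.314 -1.373 0.103
v 0.357 -1.476 1.982
v 0.875 -1.109 -0.031
v 0.35 -1.122 -0.099
v -0.095 -1.41 -0.079
v -0.318 -1.879 0.023
v -0.249 -2.382 0.174
v 0.091 -2.758 0.326
v 0.594 -2.889 0.432
v 1.099 -2.733 0.457
v 1.447 -2.338 0.393
v 1.527 -1.832 0.261
v 2.371 2.467 1.54
v 2.722 1.921 1.677
v 1.898 1.959 0.723
v 2.249 1.413 0.86
v 1.776 1.615 1.276
v 2.068 1.929 1.781
v 2.552 1.951 0.619
v 2.844 2.265 1.124
v 2.834 1.603 1.107
v 2.354 1.395 1.513
v 2.266 2.485 0.887
v 1.786 2.277 1.293
v 1.3 2.106 3.35
v 2.172 2.088 2.802
v 2.632 3.016 3.502
v 1.76 3.034 4.05
v 1.819 2.464 2.535
v 2.279 3.392 3.235
v 1.302 2.726 2.527
v 1.761 3.654 3.227
v 0.784 2.791 2.781
v 1.243 3.719 3.481
v 0.43 2.639 3.214
v 0.889 3.567 3.915
v 0.352 2.318 3.691
v 0.811 3.246 4.392
v 0.575 1.929 4.06
v 1.035 2.857 4.76
v 1.029 1.597 4.203
v 1.488 2.525 4.903
v 1.569 1.426 4.075
v 2.028 2.354 4.775
v 2.023 1.471 3.717
v 2.483 2.399 4.417
v 2.248 1.718 3.243
v 2.708 2.646 3.943
v -2.501 -3.831 1.2
v -1.639 -3.905 1.879
v -2.643 -3.068 1.464
v -1.781 -3.141 2.143
v -1.619 -3.299 0.137
v -0.757 -3.372 0.816
v -1.761 -2.535 0.401
v -0.899 -2.609 1.08
f 2 1 4
f 2 4 3
f 4 1 5
f 4 5 3
f 5 1 6
f 5 6 3
f 6 1 7
f 6 7 3
f 7 1 8
f 7 8 3
f 8 1 9
f 8 9 3
f 9 1 10
f 9 10 3
f 10 1 11
f 10 11 3
f 11 1 12
f 11 12 3
f 12 1 13
f 12 13 3
f 13 1 2
f 13 2 3
f 14 25 19
f 14 19 15
f 14 15 21
f 14 21 24
f 14 24 25
f 15 19 23
f 19 25 18
f 25 24 16
f 24 21 20
f 21 15 22
f 17 23 18
f 17 18 16
f 17 16 20
f 17 20 22
f 17 22 23
f 18 23 19
f 16 18 25
f 20 16 24
f 22 20 21
f 23 22 15
f 27 26 30
f 27 30 28
f 28 30 31
f 28 31 29
f 30 26 32
f 30 32 31
f 31 32 33
f 31 33 29
f 32 26 34
f 32 34 33
f 33 34 35
f 33 35 29
f 34 26 36
f 34 36 35
f 35 36 37
f 35 37 29
f 36 26 38
f 36 38 37
f 37 38 39
f 37 39 29
f 38 26 40
f 38 40 39
f 39 40 41
f 39 41 29
f 40 26 42
f 40 42 41
f 41 42 43
f 41 43 29
f 42 26 44
f 42 44 43
f 43 44 45
f 43 45 29
f 44 26 46
f 44 46 45
f 45 46 47
f 45 47 29
f 46 26 48
f 46 48 47
f 47 48 49
f 47 49 29
f 48 26 27
f 48 27 49
f 49 27 28
f 49 28 29
f 51 53 50
f 54 51 50
f 50 53 52
f 52 54 50
f 51 57 53
f 55 51 54
f 55 57 51
f 53 57 52
f 56 54 52
f 52 57 56
f 56 55 54
f 57 55 56



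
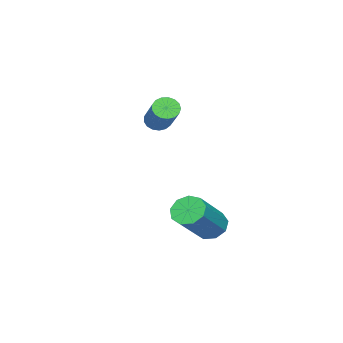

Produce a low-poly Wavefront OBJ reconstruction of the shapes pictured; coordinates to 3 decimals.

v -2.089 -1.844 2.819
v -1.831 -1.643 2.353
v -0.512 -0.554 3.555
v -0.771 -0.756 4.021
v -2.027 -1.46 2.403
v -0.708 -0.371 3.605
v -2.238 -1.365 2.548
v -0.919 -0.277 3.75
v -2.414 -1.38 2.755
v -1.096 -0.292 3.957
v -2.516 -1.502 2.977
v -1.198 -0.413 4.179
v -2.521 -1.701 3.163
v -1.202 -0.613 4.365
v -2.426 -1.934 3.27
v -1.108 -0.845 4.472
v -2.255 -2.146 3.274
v -0.936 -1.057 4.475
v -2.045 -2.289 3.173
v -0.726 -1.2 4.375
v -1.846 -2.33 2.992
v -0.527 -1.241 4.193
v -1.702 -2.26 2.77
v -0.383 -1.171 3.972
v -1.647 -2.094 2.56
v -0.329 -1.006 3.762
v -1.694 -1.872 2.41
v -0.375 -0.783 3.612
v 0.317 1.725 -1.369
v 0.638 1.212 -1.794
v 2.285 1.102 -0.416
v 1.963 1.615 0.009
v 0.789 1.674 -1.937
v 2.435 1.564 -0.559
v 0.718 2.159 -1.814
v 2.364 2.05 -0.436
v 0.46 2.442 -1.483
v 2.106 2.332 -0.104
v 0.134 2.389 -1.098
v 1.781 2.279 0.28
v -0.105 2.025 -0.841
v 1.541 1.915 0.537
v -0.148 1.521 -0.83
v 1.499 1.411 0.548
v 0.027 1.112 -1.072
v 1.674 1.002 0.306
v 0.338 0.99 -1.453
v 1.984 0.88 -0.074
f 2 1 5
f 2 5 3
f 3 5 6
f 3 6 4
f 5 1 7
f 5 7 6
f 6 7 8
f 6 8 4
f 7 1 9
f 7 9 8
f 8 9 10
f 8 10 4
f 9 1 11
f 9 11 10
f 10 11 12
f 10 12 4
f 11 1 13
f 11 13 12
f 12 13 14
f 12 14 4
f 13 1 15
f 13 15 14
f 14 15 16
f 14 16 4
f 15 1 17
f 15 17 16
f 16 17 18
f 16 18 4
f 17 1 19
f 17 19 18
f 18 19 20
f 18 20 4
f 19 1 21
f 19 21 20
f 20 21 22
f 20 22 4
f 21 1 23
f 21 23 22
f 22 23 24
f 22 24 4
f 23 1 25
f 23 25 24
f 24 25 26
f 24 26 4
f 25 1 27
f 25 27 26
f 26 27 28
f 26 28 4
f 27 1 2
f 27 2 28
f 28 2 3
f 28 3 4
f 30 29 33
f 30 33 31
f 31 33 34
f 31 34 32
f 33 29 35
f 33 35 34
f 34 35 36
f 34 36 32
f 35 29 37
f 35 37 36
f 36 37 38
f 36 38 32
f 37 29 39
f 37 39 38
f 38 39 40
f 38 40 32
f 39 29 41
f 39 41 40
f 40 41 42
f 40 42 32
f 41 29 43
f 41 43 42
f 42 43 44
f 42 44 32
f 43 29 45
f 43 45 44
f 44 45 46
f 44 46 32
f 45 29 47
f 45 47 46
f 46 47 48
f 46 48 32
f 47 29 30
f 47 30 48
f 48 30 31
f 48 31 32



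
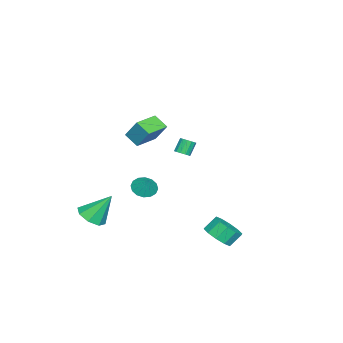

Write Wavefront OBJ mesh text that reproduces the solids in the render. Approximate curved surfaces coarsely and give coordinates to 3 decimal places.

v 3.004 -3.812 -2.171
v 3.651 -3.137 -2.496
v 2.656 -2.688 -0.529
v 2.946 -3.003 -2.738
v 2.274 -3.343 -2.647
v 2.031 -3.958 -2.277
v 2.358 -4.488 -1.845
v 3.063 -4.622 -1.603
v 3.734 -4.282 -1.694
v 3.978 -3.667 -2.064
v 1.644 -1.068 -0.091
v 2.35 -1.294 -0.393
v 2.156 -0.652 0.791
v 2.289 -0.91 -0.538
v 2.055 -0.57 -0.563
v 1.711 -0.362 -0.462
v 1.35 -0.344 -0.261
v 1.067 -0.519 -0.014
v 0.939 -0.842 0.212
v 1 -1.225 0.357
v 1.234 -1.566 0.382
v 1.578 -1.773 0.281
v 1.939 -1.792 0.08
v 2.222 -1.616 -0.167
v 3.099 3.666 -2.548
v 3.87 4.287 -2.55
v 3.432 4.834 -1.795
v 2.661 4.214 -1.792
v 3.454 4.5 -2.946
v 3.016 5.047 -2.191
v 2.903 4.395 -3.189
v 2.465 4.942 -2.434
v 2.426 4.011 -3.187
v 1.988 4.558 -2.432
v 2.207 3.496 -2.941
v 1.769 4.043 -2.186
v 2.328 3.046 -2.545
v 1.89 3.593 -1.79
v 2.744 2.833 -2.149
v 2.306 3.38 -1.394
v 3.295 2.938 -1.906
v 2.857 3.485 -1.151
v 3.772 3.322 -1.908
v 3.334 3.869 -1.153
v 3.991 3.837 -2.154
v 3.553 4.384 -1.399
v -3.701 -0.45 0.079
v -3.326 -0.122 0.23
v -3.864 0.097 1.092
v -4.239 -0.23 0.941
v -3.515 0.036 0.071
v -4.053 0.255 0.934
v -3.763 0.04 -0.085
v -4.302 0.259 0.778
v -3.991 -0.111 -0.189
v -4.53 0.108 0.674
v -4.127 -0.37 -0.208
v -4.666 -0.151 0.655
v -4.128 -0.654 -0.136
v -4.666 -0.435 0.727
v -3.993 -0.873 0.004
v -4.531 -0.654 0.867
v -3.765 -0.958 0.168
v -4.304 -0.739 1.03
v -3.517 -0.881 0.303
v -4.055 -0.662 1.166
v -3.327 -0.667 0.368
v -3.865 -0.448 1.23
v -3.256 -0.384 0.34
v -3.794 -0.165 1.202
v -0.515 -1.081 2.798
v -0.873 -1.914 3.403
v -0.271 -0.3 4.019
v -0.628 -1.133 4.624
v 1.028 -1.687 2.876
v 0.671 -2.52 3.481
v 1.273 -0.906 4.097
v 0.915 -1.739 4.702
f 2 1 4
f 2 4 3
f 4 1 5
f 4 5 3
f 5 1 6
f 5 6 3
f 6 1 7
f 6 7 3
f 7 1 8
f 7 8 3
f 8 1 9
f 8 9 3
f 9 1 10
f 9 10 3
f 10 1 2
f 10 2 3
f 12 11 14
f 12 14 13
f 14 11 15
f 14 15 13
f 15 11 16
f 15 16 13
f 16 11 17
f 16 17 13
f 17 11 18
f 17 18 13
f 18 11 19
f 18 19 13
f 19 11 20
f 19 20 13
f 20 11 21
f 20 21 13
f 21 11 22
f 21 22 13
f 22 11 23
f 22 23 13
f 23 11 24
f 23 24 13
f 24 11 12
f 24 12 13
f 26 25 29
f 26 29 27
f 27 29 30
f 27 30 28
f 29 25 31
f 29 31 30
f 30 31 32
f 30 32 28
f 31 25 33
f 31 33 32
f 32 33 34
f 32 34 28
f 33 25 35
f 33 35 34
f 34 35 36
f 34 36 28
f 35 25 37
f 35 37 36
f 36 37 38
f 36 38 28
f 37 25 39
f 37 39 38
f 38 39 40
f 38 40 28
f 39 25 41
f 39 41 40
f 40 41 42
f 40 42 28
f 41 25 43
f 41 43 42
f 42 43 44
f 42 44 28
f 43 25 45
f 43 45 44
f 44 45 46
f 44 46 28
f 45 25 26
f 45 26 46
f 46 26 27
f 46 27 28
f 48 47 51
f 48 51 49
f 49 51 52
f 49 52 50
f 51 47 53
f 51 53 52
f 52 53 54
f 52 54 50
f 53 47 55
f 53 55 54
f 54 55 56
f 54 56 50
f 55 47 57
f 55 57 56
f 56 57 58
f 56 58 50
f 57 47 59
f 57 59 58
f 58 59 60
f 58 60 50
f 59 47 61
f 59 61 60
f 60 61 62
f 60 62 50
f 61 47 63
f 61 63 62
f 62 63 64
f 62 64 50
f 63 47 65
f 63 65 64
f 64 65 66
f 64 66 50
f 65 47 67
f 65 67 66
f 66 67 68
f 66 68 50
f 67 47 69
f 67 69 68
f 68 69 70
f 68 70 50
f 69 47 48
f 69 48 70
f 70 48 49
f 70 49 50
f 72 74 71
f 75 72 71
f 71 74 73
f 73 75 71
f 72 78 74
f 76 72 75
f 76 78 72
f 74 78 73
f 77 75 73
f 73 78 77
f 77 76 75
f 78 76 77



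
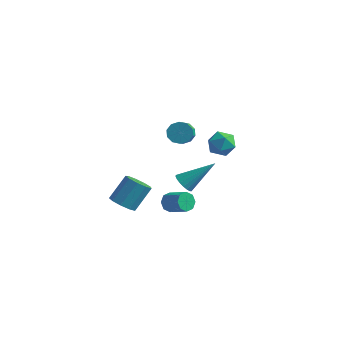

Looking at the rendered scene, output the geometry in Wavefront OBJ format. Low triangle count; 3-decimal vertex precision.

v 1.135 -1.709 -1.818
v 1.698 -1.969 -2.096
v 2.365 -0.511 -0.442
v 1.647 -1.722 -2.264
v 1.495 -1.474 -2.345
v 1.271 -1.271 -2.32
v 1.02 -1.156 -2.197
v 0.792 -1.15 -1.998
v 0.632 -1.254 -1.764
v 0.571 -1.449 -1.54
v 0.622 -1.695 -1.371
v 0.775 -1.944 -1.291
v 0.998 -2.146 -1.315
v 1.249 -2.262 -1.439
v 1.477 -2.268 -1.638
v 1.638 -2.163 -1.872
v -3.081 4.456 -2.47
v -2.361 4.729 -2.592
v -1.858 3.716 -1.892
v -2.579 3.444 -1.77
v -2.528 4.927 -2.186
v -2.026 3.915 -1.485
v -2.907 4.946 -1.888
v -2.405 3.933 -1.188
v -3.352 4.777 -1.813
v -2.85 3.764 -1.112
v -3.694 4.486 -1.989
v -3.192 3.473 -1.288
v -3.802 4.184 -2.348
v -3.299 3.171 -1.648
v -3.634 3.985 -2.755
v -3.132 2.973 -2.054
v -3.255 3.967 -3.052
v -2.753 2.954 -2.352
v -2.81 4.136 -3.128
v -2.308 3.123 -2.427
v -2.468 4.427 -2.952
v -1.966 3.414 -2.251
v 0.248 3.571 -1.168
v 1.034 3.428 -0.703
v 0.306 2.172 -1.697
v 1.092 2.029 -1.232
v 0.295 2.128 -0.773
v 0.259 2.993 -0.446
v 1.081 2.607 -1.954
v 1.045 3.472 -1.627
v 1.549 2.832 -1.188
v 1.064 2.536 -0.459
v 0.276 3.064 -1.941
v -0.209 2.768 -1.212
v 0.337 -1.857 -3.582
v 0.558 -2.17 -4.108
v 1.743 -2.316 -3.523
v 1.523 -2.003 -2.998
v 0.631 -1.679 -4.134
v 1.817 -1.825 -3.549
v 0.533 -1.292 -3.837
v 1.718 -1.438 -3.252
v 0.319 -1.236 -3.391
v 1.505 -1.382 -2.806
v 0.117 -1.544 -3.057
v 1.302 -1.69 -2.472
v 0.043 -2.035 -3.031
v 1.229 -2.181 -2.446
v 0.142 -2.422 -3.328
v 1.327 -2.568 -2.743
v 0.355 -2.478 -3.774
v 1.541 -2.624 -3.189
v -1.521 -3.683 -3.411
v -1.058 -3.206 -3.908
v -0.697 -2.159 -2.566
v -1.159 -2.637 -2.069
v -1.595 -3.022 -3.907
v -1.234 -1.975 -2.565
v -2.097 -3.148 -3.674
v -1.736 -2.101 -2.332
v -2.33 -3.524 -3.318
v -1.968 -2.477 -1.976
v -2.184 -3.975 -3.005
v -1.822 -2.928 -1.663
v -1.727 -4.289 -2.883
v -1.366 -3.242 -1.541
v -1.174 -4.321 -3.007
v -0.813 -3.274 -1.665
v -0.783 -4.054 -3.321
v -0.422 -3.007 -1.979
v -0.737 -3.614 -3.676
v -0.376 -2.567 -2.335
f 2 1 4
f 2 4 3
f 4 1 5
f 4 5 3
f 5 1 6
f 5 6 3
f 6 1 7
f 6 7 3
f 7 1 8
f 7 8 3
f 8 1 9
f 8 9 3
f 9 1 10
f 9 10 3
f 10 1 11
f 10 11 3
f 11 1 12
f 11 12 3
f 12 1 13
f 12 13 3
f 13 1 14
f 13 14 3
f 14 1 15
f 14 15 3
f 15 1 16
f 15 16 3
f 16 1 2
f 16 2 3
f 18 17 21
f 18 21 19
f 19 21 22
f 19 22 20
f 21 17 23
f 21 23 22
f 22 23 24
f 22 24 20
f 23 17 25
f 23 25 24
f 24 25 26
f 24 26 20
f 25 17 27
f 25 27 26
f 26 27 28
f 26 28 20
f 27 17 29
f 27 29 28
f 28 29 30
f 28 30 20
f 29 17 31
f 29 31 30
f 30 31 32
f 30 32 20
f 31 17 33
f 31 33 32
f 32 33 34
f 32 34 20
f 33 17 35
f 33 35 34
f 34 35 36
f 34 36 20
f 35 17 37
f 35 37 36
f 36 37 38
f 36 38 20
f 37 17 18
f 37 18 38
f 38 18 19
f 38 19 20
f 39 50 44
f 39 44 40
f 39 40 46
f 39 46 49
f 39 49 50
f 40 44 48
f 44 50 43
f 50 49 41
f 49 46 45
f 46 40 47
f 42 48 43
f 42 43 41
f 42 41 45
f 42 45 47
f 42 47 48
f 43 48 44
f 41 43 50
f 45 41 49
f 47 45 46
f 48 47 40
f 52 51 55
f 52 55 53
f 53 55 56
f 53 56 54
f 55 51 57
f 55 57 56
f 56 57 58
f 56 58 54
f 57 51 59
f 57 59 58
f 58 59 60
f 58 60 54
f 59 51 61
f 59 61 60
f 60 61 62
f 60 62 54
f 61 51 63
f 61 63 62
f 62 63 64
f 62 64 54
f 63 51 65
f 63 65 64
f 64 65 66
f 64 66 54
f 65 51 67
f 65 67 66
f 66 67 68
f 66 68 54
f 67 51 52
f 67 52 68
f 68 52 53
f 68 53 54
f 70 69 73
f 70 73 71
f 71 73 74
f 71 74 72
f 73 69 75
f 73 75 74
f 74 75 76
f 74 76 72
f 75 69 77
f 75 77 76
f 76 77 78
f 76 78 72
f 77 69 79
f 77 79 78
f 78 79 80
f 78 80 72
f 79 69 81
f 79 81 80
f 80 81 82
f 80 82 72
f 81 69 83
f 81 83 82
f 82 83 84
f 82 84 72
f 83 69 85
f 83 85 84
f 84 85 86
f 84 86 72
f 85 69 87
f 85 87 86
f 86 87 88
f 86 88 72
f 87 69 70
f 87 70 88
f 88 70 71
f 88 71 72



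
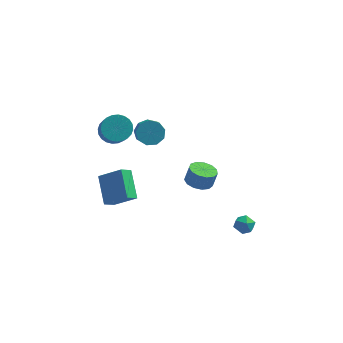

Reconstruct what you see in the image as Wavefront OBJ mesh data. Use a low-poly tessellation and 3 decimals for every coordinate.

v -1.98 2.944 -1.339
v -1.223 2.884 -1.674
v -0.983 2.016 -0.975
v -1.74 2.076 -0.641
v -1.213 3.242 -1.233
v -0.973 2.374 -0.534
v -1.561 3.46 -0.842
v -1.321 2.592 -0.143
v -2.106 3.437 -0.684
v -1.866 2.569 0.015
v -2.592 3.183 -0.832
v -2.352 2.315 -0.133
v -2.791 2.818 -1.218
v -2.551 1.949 -0.519
v -2.611 2.511 -1.66
v -2.371 1.643 -0.962
v -2.136 2.407 -1.953
v -1.896 1.539 -1.254
v -1.587 2.555 -1.958
v -1.347 1.686 -1.26
v -3.737 1.692 -0.282
v -2.876 1.818 -0.413
v -2.482 0.555 0.95
v -3.343 0.428 1.082
v -2.943 2.056 -0.174
v -2.549 0.792 1.189
v -3.131 2.237 0.049
v -2.737 0.974 1.412
v -3.411 2.336 0.221
v -3.017 1.072 1.584
v -3.74 2.337 0.317
v -3.346 1.073 1.68
v -4.07 2.239 0.322
v -3.676 0.975 1.685
v -4.348 2.058 0.235
v -3.954 0.795 1.598
v -4.534 1.822 0.069
v -4.14 0.558 1.432
v -4.598 1.565 -0.15
v -4.204 0.302 1.213
v -4.531 1.328 -0.389
v -4.137 0.064 0.974
v -4.343 1.146 -0.612
v -3.949 -0.117 0.751
v -4.063 1.048 -0.784
v -3.669 -0.216 0.579
v -3.734 1.047 -0.88
v -3.34 -0.217 0.483
v -3.404 1.145 -0.885
v -3.01 -0.119 0.478
v -3.126 1.325 -0.798
v -2.732 0.062 0.565
v -2.94 1.562 -0.632
v -2.546 0.298 0.731
v -3.01 -3.082 -2.323
v -3.465 -3.615 -1.825
v -3.527 -1.668 -1.284
v -3.982 -2.201 -0.786
v -1.738 -3.299 -1.394
v -2.193 -3.832 -0.896
v -2.255 -1.885 -0.355
v -2.71 -2.418 0.143
v 4.166 -1.895 -3.837
v 4.496 -2.428 -3.624
v 3.324 -2.512 -4.076
v 3.654 -3.045 -3.863
v 3.454 -2.585 -3.431
v 3.975 -2.203 -3.283
v 3.845 -2.737 -4.417
v 4.366 -2.355 -4.269
v 4.298 -2.948 -3.982
v 4.056 -2.854 -3.373
v 3.764 -2.086 -4.327
v 3.522 -1.992 -3.718
v 0.996 1.562 -4.239
v 1.399 2.255 -4.452
v 1.647 2.412 -3.475
v 1.244 1.718 -3.261
v 0.959 2.382 -4.361
v 1.206 2.538 -3.383
v 0.53 2.248 -4.23
v 0.777 2.405 -3.253
v 0.249 1.897 -4.103
v 0.497 2.053 -3.126
v 0.205 1.439 -4.018
v 0.453 1.595 -3.041
v 0.413 1.02 -4.004
v 0.661 1.176 -3.027
v 0.806 0.773 -4.064
v 1.053 0.93 -3.087
v 1.259 0.777 -4.179
v 1.506 0.933 -3.202
v 1.629 1.029 -4.313
v 1.876 1.186 -3.336
v 1.798 1.451 -4.424
v 2.045 1.608 -3.447
v 1.712 1.908 -4.476
v 1.96 2.065 -3.499
f 2 1 5
f 2 5 3
f 3 5 6
f 3 6 4
f 5 1 7
f 5 7 6
f 6 7 8
f 6 8 4
f 7 1 9
f 7 9 8
f 8 9 10
f 8 10 4
f 9 1 11
f 9 11 10
f 10 11 12
f 10 12 4
f 11 1 13
f 11 13 12
f 12 13 14
f 12 14 4
f 13 1 15
f 13 15 14
f 14 15 16
f 14 16 4
f 15 1 17
f 15 17 16
f 16 17 18
f 16 18 4
f 17 1 19
f 17 19 18
f 18 19 20
f 18 20 4
f 19 1 2
f 19 2 20
f 20 2 3
f 20 3 4
f 22 21 25
f 22 25 23
f 23 25 26
f 23 26 24
f 25 21 27
f 25 27 26
f 26 27 28
f 26 28 24
f 27 21 29
f 27 29 28
f 28 29 30
f 28 30 24
f 29 21 31
f 29 31 30
f 30 31 32
f 30 32 24
f 31 21 33
f 31 33 32
f 32 33 34
f 32 34 24
f 33 21 35
f 33 35 34
f 34 35 36
f 34 36 24
f 35 21 37
f 35 37 36
f 36 37 38
f 36 38 24
f 37 21 39
f 37 39 38
f 38 39 40
f 38 40 24
f 39 21 41
f 39 41 40
f 40 41 42
f 40 42 24
f 41 21 43
f 41 43 42
f 42 43 44
f 42 44 24
f 43 21 45
f 43 45 44
f 44 45 46
f 44 46 24
f 45 21 47
f 45 47 46
f 46 47 48
f 46 48 24
f 47 21 49
f 47 49 48
f 48 49 50
f 48 50 24
f 49 21 51
f 49 51 50
f 50 51 52
f 50 52 24
f 51 21 53
f 51 53 52
f 52 53 54
f 52 54 24
f 53 21 22
f 53 22 54
f 54 22 23
f 54 23 24
f 56 58 55
f 59 56 55
f 55 58 57
f 57 59 55
f 56 62 58
f 60 56 59
f 60 62 56
f 58 62 57
f 61 59 57
f 57 62 61
f 61 60 59
f 62 60 61
f 63 74 68
f 63 68 64
f 63 64 70
f 63 70 73
f 63 73 74
f 64 68 72
f 68 74 67
f 74 73 65
f 73 70 69
f 70 64 71
f 66 72 67
f 66 67 65
f 66 65 69
f 66 69 71
f 66 71 72
f 67 72 68
f 65 67 74
f 69 65 73
f 71 69 70
f 72 71 64
f 76 75 79
f 76 79 77
f 77 79 80
f 77 80 78
f 79 75 81
f 79 81 80
f 80 81 82
f 80 82 78
f 81 75 83
f 81 83 82
f 82 83 84
f 82 84 78
f 83 75 85
f 83 85 84
f 84 85 86
f 84 86 78
f 85 75 87
f 85 87 86
f 86 87 88
f 86 88 78
f 87 75 89
f 87 89 88
f 88 89 90
f 88 90 78
f 89 75 91
f 89 91 90
f 90 91 92
f 90 92 78
f 91 75 93
f 91 93 92
f 92 93 94
f 92 94 78
f 93 75 95
f 93 95 94
f 94 95 96
f 94 96 78
f 95 75 97
f 95 97 96
f 96 97 98
f 96 98 78
f 97 75 76
f 97 76 98
f 98 76 77
f 98 77 78



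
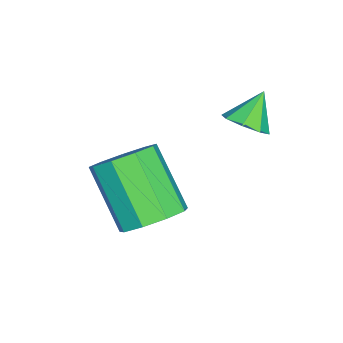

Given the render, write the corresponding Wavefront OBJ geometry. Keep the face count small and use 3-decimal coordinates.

v 0.655 -2.666 -3.332
v 1.087 -2.244 -2.748
v 0.217 -3.211 -1.405
v -0.215 -3.634 -1.988
v 0.597 -1.969 -2.867
v -0.273 -2.936 -1.524
v 0.134 -2.02 -3.204
v -0.736 -2.987 -1.86
v -0.086 -2.374 -3.6
v -0.955 -3.341 -2.256
v 0.042 -2.864 -3.871
v -0.828 -3.832 -2.527
v 0.456 -3.262 -3.89
v -0.414 -4.229 -2.546
v 0.963 -3.381 -3.647
v 0.094 -4.349 -2.303
v 1.326 -3.166 -3.257
v 0.457 -4.133 -1.914
v 1.375 -2.717 -2.902
v 0.505 -3.684 -1.559
v -1.656 -1.131 -1.524
v -1.255 -0.699 -1.366
v -2.264 -0.849 -0.756
v -1.572 -0.546 -1.673
v -1.938 -0.735 -1.893
v -2.138 -1.157 -1.897
v -2.057 -1.563 -1.682
v -1.74 -1.717 -1.375
v -1.374 -1.528 -1.156
v -1.173 -1.106 -1.152
f 2 1 5
f 2 5 3
f 3 5 6
f 3 6 4
f 5 1 7
f 5 7 6
f 6 7 8
f 6 8 4
f 7 1 9
f 7 9 8
f 8 9 10
f 8 10 4
f 9 1 11
f 9 11 10
f 10 11 12
f 10 12 4
f 11 1 13
f 11 13 12
f 12 13 14
f 12 14 4
f 13 1 15
f 13 15 14
f 14 15 16
f 14 16 4
f 15 1 17
f 15 17 16
f 16 17 18
f 16 18 4
f 17 1 19
f 17 19 18
f 18 19 20
f 18 20 4
f 19 1 2
f 19 2 20
f 20 2 3
f 20 3 4
f 22 21 24
f 22 24 23
f 24 21 25
f 24 25 23
f 25 21 26
f 25 26 23
f 26 21 27
f 26 27 23
f 27 21 28
f 27 28 23
f 28 21 29
f 28 29 23
f 29 21 30
f 29 30 23
f 30 21 22
f 30 22 23



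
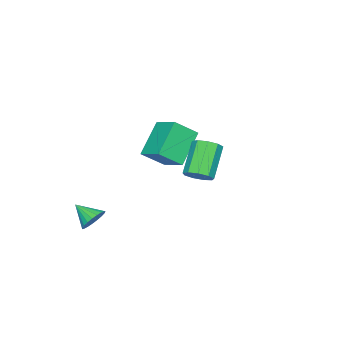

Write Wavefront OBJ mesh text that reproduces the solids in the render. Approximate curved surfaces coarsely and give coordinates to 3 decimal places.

v 2.236 -3.428 -2.417
v 2.468 -3.057 -1.821
v 2.204 -4.492 -1.743
v 2.162 -3.032 -1.796
v 1.869 -3.076 -1.88
v 1.64 -3.181 -2.056
v 1.513 -3.328 -2.295
v 1.512 -3.493 -2.555
v 1.636 -3.647 -2.791
v 1.864 -3.762 -2.962
v 2.156 -3.82 -3.04
v 2.462 -3.81 -3.009
v 2.729 -3.734 -2.877
v 2.911 -3.606 -2.665
v 2.976 -3.446 -2.41
v 2.913 -3.283 -2.156
v 2.734 -3.146 -1.948
v 2.691 2.571 2.743
v 3.043 1.986 2.938
v 1.781 1.664 4.252
v 1.429 2.249 4.057
v 3.206 2.369 3.188
v 1.944 2.047 4.502
v 3.128 2.847 3.23
v 1.866 2.525 4.544
v 2.845 3.195 3.044
v 1.583 2.873 4.358
v 2.491 3.252 2.717
v 1.229 2.93 4.031
v 2.23 2.99 2.403
v 0.968 2.668 3.716
v 2.185 2.532 2.247
v 0.923 2.21 3.561
v 2.377 2.092 2.324
v 1.114 1.77 3.637
v 2.716 1.877 2.596
v 1.453 1.555 3.91
v -4.09 -2.753 0.638
v -3.19 -3.516 1.579
v -3.628 -1.427 1.271
v -2.727 -2.191 2.212
v -2.513 -2.629 -0.772
v -1.612 -3.393 0.169
v -2.05 -1.304 -0.139
v -1.15 -2.067 0.802
f 2 1 4
f 2 4 3
f 4 1 5
f 4 5 3
f 5 1 6
f 5 6 3
f 6 1 7
f 6 7 3
f 7 1 8
f 7 8 3
f 8 1 9
f 8 9 3
f 9 1 10
f 9 10 3
f 10 1 11
f 10 11 3
f 11 1 12
f 11 12 3
f 12 1 13
f 12 13 3
f 13 1 14
f 13 14 3
f 14 1 15
f 14 15 3
f 15 1 16
f 15 16 3
f 16 1 17
f 16 17 3
f 17 1 2
f 17 2 3
f 19 18 22
f 19 22 20
f 20 22 23
f 20 23 21
f 22 18 24
f 22 24 23
f 23 24 25
f 23 25 21
f 24 18 26
f 24 26 25
f 25 26 27
f 25 27 21
f 26 18 28
f 26 28 27
f 27 28 29
f 27 29 21
f 28 18 30
f 28 30 29
f 29 30 31
f 29 31 21
f 30 18 32
f 30 32 31
f 31 32 33
f 31 33 21
f 32 18 34
f 32 34 33
f 33 34 35
f 33 35 21
f 34 18 36
f 34 36 35
f 35 36 37
f 35 37 21
f 36 18 19
f 36 19 37
f 37 19 20
f 37 20 21
f 39 41 38
f 42 39 38
f 38 41 40
f 40 42 38
f 39 45 41
f 43 39 42
f 43 45 39
f 41 45 40
f 44 42 40
f 40 45 44
f 44 43 42
f 45 43 44



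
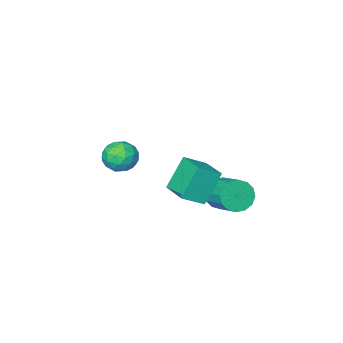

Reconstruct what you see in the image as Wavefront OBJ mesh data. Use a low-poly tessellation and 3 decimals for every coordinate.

v 2.704 -2.681 -1.914
v 3.155 -2.439 -2.621
v 3.525 -3.821 -1.779
v 3.976 -3.579 -2.486
v 4.037 -3.115 -1.75
v 3.529 -2.41 -1.833
v 3.151 -3.85 -2.567
v 2.643 -3.145 -2.65
v 3.431 -3.162 -3.024
v 3.979 -2.707 -2.519
v 2.701 -3.553 -1.881
v 3.249 -3.098 -1.376
v 2.857 -2.46 -2.279
v 3.823 -3.8 -2.121
v 3.859 -3.527 -1.688
v 4.124 -3.385 -2.104
v 3.077 -2.443 -1.816
v 3.342 -2.301 -2.231
v 3.861 -2.698 -1.72
v 3.338 -3.959 -2.169
v 3.603 -3.817 -2.584
v 2.556 -2.875 -2.296
v 2.821 -2.733 -2.712
v 2.819 -3.562 -2.68
v 3.285 -2.742 -2.932
v 3.768 -3.413 -2.853
v 3.282 -3.572 -2.9
v 2.984 -3.157 -2.949
v 3.607 -2.475 -2.635
v 4.09 -3.146 -2.556
v 4.125 -2.873 -2.123
v 3.827 -2.458 -2.172
v 3.769 -2.9 -2.872
v 2.59 -3.114 -1.844
v 3.073 -3.785 -1.765
v 2.853 -3.802 -2.228
v 2.555 -3.387 -2.277
v 2.912 -2.847 -1.547
v 3.395 -3.518 -1.468
v 3.696 -3.103 -1.451
v 3.398 -2.688 -1.5
v 2.911 -3.36 -1.528
v 1.893 1.147 -0.898
v 2.858 0.875 -0.315
v 2.159 2.594 -0.663
v 3.124 2.322 -0.08
v 2.796 1.218 -2.36
v 3.761 0.946 -1.777
v 3.062 2.665 -2.125
v 4.027 2.393 -1.542
v 1.294 1.442 -2.825
v 1.818 1.124 -2.28
v 1.971 2.42 -1.671
v 1.446 2.738 -2.215
v 2.06 1.249 -2.606
v 2.213 2.545 -1.996
v 2.097 1.426 -2.99
v 2.249 2.721 -2.381
v 1.918 1.607 -3.33
v 2.071 2.902 -2.721
v 1.572 1.743 -3.535
v 1.725 3.039 -2.925
v 1.152 1.8 -3.549
v 1.304 3.095 -2.939
v 0.769 1.76 -3.369
v 0.922 3.056 -2.76
v 0.527 1.635 -3.044
v 0.68 2.931 -2.434
v 0.491 1.459 -2.659
v 0.643 2.754 -2.05
v 0.669 1.278 -2.319
v 0.822 2.573 -1.71
v 1.015 1.141 -2.115
v 1.168 2.437 -1.505
v 1.436 1.085 -2.101
v 1.588 2.38 -1.491
f 1 38 17
f 38 12 41
f 17 41 6
f 38 41 17
f 1 17 13
f 17 6 18
f 13 18 2
f 17 18 13
f 1 13 22
f 13 2 23
f 22 23 8
f 13 23 22
f 1 22 34
f 22 8 37
f 34 37 11
f 22 37 34
f 1 34 38
f 34 11 42
f 38 42 12
f 34 42 38
f 2 18 29
f 18 6 32
f 29 32 10
f 18 32 29
f 6 41 19
f 41 12 40
f 19 40 5
f 41 40 19
f 12 42 39
f 42 11 35
f 39 35 3
f 42 35 39
f 11 37 36
f 37 8 24
f 36 24 7
f 37 24 36
f 8 23 28
f 23 2 25
f 28 25 9
f 23 25 28
f 4 30 16
f 30 10 31
f 16 31 5
f 30 31 16
f 4 16 14
f 16 5 15
f 14 15 3
f 16 15 14
f 4 14 21
f 14 3 20
f 21 20 7
f 14 20 21
f 4 21 26
f 21 7 27
f 26 27 9
f 21 27 26
f 4 26 30
f 26 9 33
f 30 33 10
f 26 33 30
f 5 31 19
f 31 10 32
f 19 32 6
f 31 32 19
f 3 15 39
f 15 5 40
f 39 40 12
f 15 40 39
f 7 20 36
f 20 3 35
f 36 35 11
f 20 35 36
f 9 27 28
f 27 7 24
f 28 24 8
f 27 24 28
f 10 33 29
f 33 9 25
f 29 25 2
f 33 25 29
f 44 46 43
f 47 44 43
f 43 46 45
f 45 47 43
f 44 50 46
f 48 44 47
f 48 50 44
f 46 50 45
f 49 47 45
f 45 50 49
f 49 48 47
f 50 48 49
f 52 51 55
f 52 55 53
f 53 55 56
f 53 56 54
f 55 51 57
f 55 57 56
f 56 57 58
f 56 58 54
f 57 51 59
f 57 59 58
f 58 59 60
f 58 60 54
f 59 51 61
f 59 61 60
f 60 61 62
f 60 62 54
f 61 51 63
f 61 63 62
f 62 63 64
f 62 64 54
f 63 51 65
f 63 65 64
f 64 65 66
f 64 66 54
f 65 51 67
f 65 67 66
f 66 67 68
f 66 68 54
f 67 51 69
f 67 69 68
f 68 69 70
f 68 70 54
f 69 51 71
f 69 71 70
f 70 71 72
f 70 72 54
f 71 51 73
f 71 73 72
f 72 73 74
f 72 74 54
f 73 51 75
f 73 75 74
f 74 75 76
f 74 76 54
f 75 51 52
f 75 52 76
f 76 52 53
f 76 53 54



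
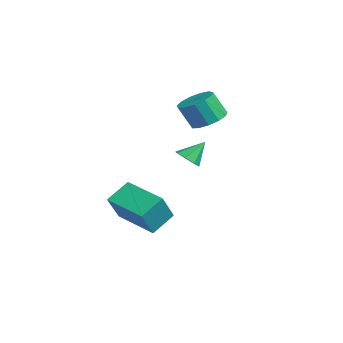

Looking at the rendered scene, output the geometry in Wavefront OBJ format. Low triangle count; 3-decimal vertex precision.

v 0.03 0.723 2.217
v 0.873 0.407 2.217
v 0.653 -0.18 3.423
v -0.19 0.137 3.423
v 0.891 0.862 2.441
v 0.67 0.275 3.648
v 0.635 1.272 2.594
v 0.415 0.685 3.801
v 0.188 1.509 2.627
v -0.032 0.922 3.834
v -0.31 1.496 2.53
v -0.53 0.909 3.737
v -0.699 1.237 2.333
v -0.92 0.651 3.54
v -0.857 0.816 2.1
v -1.078 0.229 3.307
v -0.734 0.365 1.903
v -0.954 -0.221 3.11
v -0.368 0.028 1.806
v -0.588 -0.559 3.013
v 0.125 -0.088 1.839
v -0.095 -0.675 3.046
v 0.587 0.053 1.992
v 0.367 -0.534 3.199
v 1.147 -4.308 -1.545
v 0.76 -3.25 -0.783
v 0.442 -3.575 -2.92
v 0.055 -2.517 -2.158
v 2.965 -3.343 -1.962
v 2.578 -2.285 -1.2
v 2.26 -2.61 -3.337
v 1.873 -1.552 -2.575
v 3.94 -1.668 1.519
v 4.443 -1.931 1.815
v 3.86 -0.852 2.381
v 4.574 -1.583 1.497
v 4.334 -1.284 1.192
v 3.863 -1.211 1.078
v 3.437 -1.405 1.223
v 3.306 -1.754 1.541
v 3.546 -2.052 1.847
v 4.017 -2.126 1.96
f 2 1 5
f 2 5 3
f 3 5 6
f 3 6 4
f 5 1 7
f 5 7 6
f 6 7 8
f 6 8 4
f 7 1 9
f 7 9 8
f 8 9 10
f 8 10 4
f 9 1 11
f 9 11 10
f 10 11 12
f 10 12 4
f 11 1 13
f 11 13 12
f 12 13 14
f 12 14 4
f 13 1 15
f 13 15 14
f 14 15 16
f 14 16 4
f 15 1 17
f 15 17 16
f 16 17 18
f 16 18 4
f 17 1 19
f 17 19 18
f 18 19 20
f 18 20 4
f 19 1 21
f 19 21 20
f 20 21 22
f 20 22 4
f 21 1 23
f 21 23 22
f 22 23 24
f 22 24 4
f 23 1 2
f 23 2 24
f 24 2 3
f 24 3 4
f 26 28 25
f 29 26 25
f 25 28 27
f 27 29 25
f 26 32 28
f 30 26 29
f 30 32 26
f 28 32 27
f 31 29 27
f 27 32 31
f 31 30 29
f 32 30 31
f 34 33 36
f 34 36 35
f 36 33 37
f 36 37 35
f 37 33 38
f 37 38 35
f 38 33 39
f 38 39 35
f 39 33 40
f 39 40 35
f 40 33 41
f 40 41 35
f 41 33 42
f 41 42 35
f 42 33 34
f 42 34 35



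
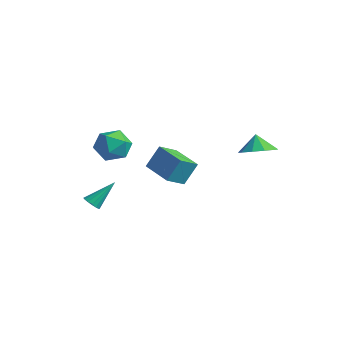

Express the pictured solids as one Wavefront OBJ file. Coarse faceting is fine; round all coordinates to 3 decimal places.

v -2.866 -1.321 0.969
v -1.815 -1.715 0.612
v -3.685 -2.125 -0.552
v -2.634 -2.519 -0.909
v -3.136 -2.971 0.056
v -2.63 -2.474 0.996
v -2.87 -1.366 -0.936
v -2.364 -0.869 0.004
v -1.818 -1.743 -0.565
v -1.982 -2.735 0.048
v -3.518 -1.105 0.012
v -3.682 -2.097 0.625
v 2.765 3.759 -0.041
v 3.428 4.616 0.073
v 2.275 4.001 0.981
v 2.871 4.824 -0.244
v 2.274 4.625 -0.483
v 1.864 4.095 -0.554
v 1.799 3.436 -0.429
v 2.103 2.901 -0.156
v 2.66 2.693 0.161
v 3.257 2.892 0.4
v 3.667 3.422 0.471
v 3.732 4.081 0.346
v -2.13 -3.874 -3.572
v -1.601 -3.789 -3.794
v -1.79 -2.526 -2.248
v -1.78 -3.599 -3.943
v -2.052 -3.482 -3.992
v -2.345 -3.471 -3.928
v -2.581 -3.567 -3.769
v -2.695 -3.746 -3.557
v -2.659 -3.96 -3.349
v -2.48 -4.15 -3.201
v -2.208 -4.267 -3.152
v -1.915 -4.278 -3.215
v -1.679 -4.182 -3.374
v -1.564 -4.002 -3.586
v 1.026 -2.584 0.207
v 1.221 -1.829 1.512
v 1.035 -1.433 -0.46
v 1.231 -0.678 0.844
v 2.969 -2.722 -0.004
v 3.165 -1.967 1.3
v 2.979 -1.571 -0.672
v 3.174 -0.816 0.633
f 1 12 6
f 1 6 2
f 1 2 8
f 1 8 11
f 1 11 12
f 2 6 10
f 6 12 5
f 12 11 3
f 11 8 7
f 8 2 9
f 4 10 5
f 4 5 3
f 4 3 7
f 4 7 9
f 4 9 10
f 5 10 6
f 3 5 12
f 7 3 11
f 9 7 8
f 10 9 2
f 14 13 16
f 14 16 15
f 16 13 17
f 16 17 15
f 17 13 18
f 17 18 15
f 18 13 19
f 18 19 15
f 19 13 20
f 19 20 15
f 20 13 21
f 20 21 15
f 21 13 22
f 21 22 15
f 22 13 23
f 22 23 15
f 23 13 24
f 23 24 15
f 24 13 14
f 24 14 15
f 26 25 28
f 26 28 27
f 28 25 29
f 28 29 27
f 29 25 30
f 29 30 27
f 30 25 31
f 30 31 27
f 31 25 32
f 31 32 27
f 32 25 33
f 32 33 27
f 33 25 34
f 33 34 27
f 34 25 35
f 34 35 27
f 35 25 36
f 35 36 27
f 36 25 37
f 36 37 27
f 37 25 38
f 37 38 27
f 38 25 26
f 38 26 27
f 40 42 39
f 43 40 39
f 39 42 41
f 41 43 39
f 40 46 42
f 44 40 43
f 44 46 40
f 42 46 41
f 45 43 41
f 41 46 45
f 45 44 43
f 46 44 45



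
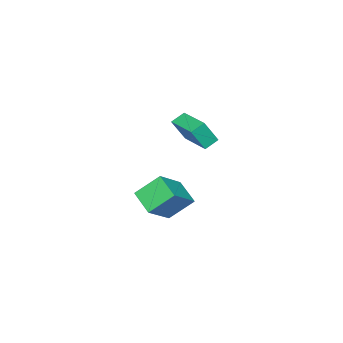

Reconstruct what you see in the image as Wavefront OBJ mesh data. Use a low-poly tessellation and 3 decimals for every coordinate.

v 0.679 0.878 0.342
v 2.17 0.826 1.502
v 1.179 2.046 -0.248
v 2.67 1.993 0.913
v 1.47 0.007 -0.713
v 2.961 -0.046 0.448
v 1.97 1.174 -1.302
v 3.461 1.122 -0.142
v -4.4 -1.724 0.585
v -3.859 -2.173 1.854
v -3.565 0.061 0.861
v -3.024 -0.388 2.129
v -3.696 -1.992 0.191
v -3.155 -2.441 1.459
v -2.861 -0.207 0.466
v -2.32 -0.656 1.735
f 2 4 1
f 5 2 1
f 1 4 3
f 3 5 1
f 2 8 4
f 6 2 5
f 6 8 2
f 4 8 3
f 7 5 3
f 3 8 7
f 7 6 5
f 8 6 7
f 10 12 9
f 13 10 9
f 9 12 11
f 11 13 9
f 10 16 12
f 14 10 13
f 14 16 10
f 12 16 11
f 15 13 11
f 11 16 15
f 15 14 13
f 16 14 15

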